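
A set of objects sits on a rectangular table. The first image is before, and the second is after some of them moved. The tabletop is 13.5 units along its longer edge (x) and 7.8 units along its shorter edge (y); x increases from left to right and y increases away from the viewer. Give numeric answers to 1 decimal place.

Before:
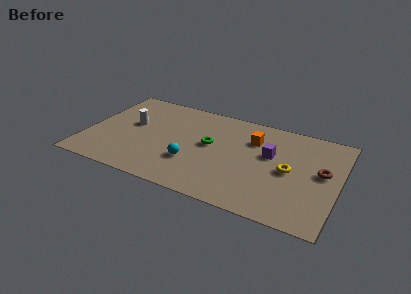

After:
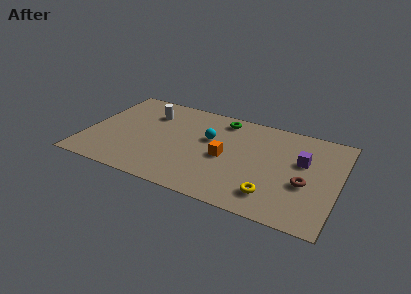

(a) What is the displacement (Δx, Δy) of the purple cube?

(1.7, 0.1)

The purple cube was at about (9.8, 4.7) and moved to about (11.5, 4.8).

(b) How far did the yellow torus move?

2.3

The yellow torus was near (10.9, 3.8) before and (10.2, 1.6) after, so it travelled √(0.7² + 2.2²) ≈ 2.3 units.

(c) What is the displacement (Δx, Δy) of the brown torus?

(-0.8, -1.2)

The brown torus started near (12.6, 4.3) and ended near (11.8, 3.1).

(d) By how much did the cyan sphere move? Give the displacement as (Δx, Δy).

(0.7, 2.3)

The cyan sphere was at about (5.8, 2.5) and moved to about (6.5, 4.8).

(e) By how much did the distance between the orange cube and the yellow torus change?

+0.6

The distance was about 2.8 in the first image and 3.4 in the second, so they moved 0.6 units further apart.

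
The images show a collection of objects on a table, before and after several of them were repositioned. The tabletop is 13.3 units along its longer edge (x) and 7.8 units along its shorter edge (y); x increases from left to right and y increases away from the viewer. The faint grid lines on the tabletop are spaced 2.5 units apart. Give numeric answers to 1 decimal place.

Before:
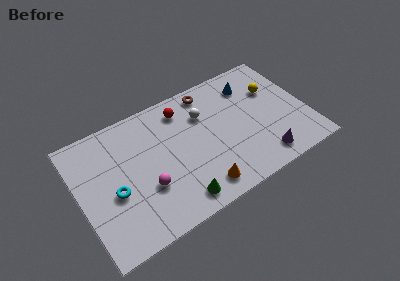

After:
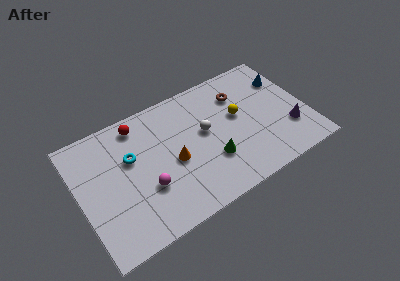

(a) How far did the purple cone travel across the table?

2.1

The purple cone was near (10.3, 1.2) before and (12.1, 2.3) after, so it travelled √(1.8² + 1.1²) ≈ 2.1 units.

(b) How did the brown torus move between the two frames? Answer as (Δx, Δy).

(1.7, -1.0)

The brown torus was at about (8.0, 6.8) and moved to about (9.7, 5.8).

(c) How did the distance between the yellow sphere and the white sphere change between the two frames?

-2.1

They were about 4.1 units apart before and 2.0 after — 2.1 units closer together.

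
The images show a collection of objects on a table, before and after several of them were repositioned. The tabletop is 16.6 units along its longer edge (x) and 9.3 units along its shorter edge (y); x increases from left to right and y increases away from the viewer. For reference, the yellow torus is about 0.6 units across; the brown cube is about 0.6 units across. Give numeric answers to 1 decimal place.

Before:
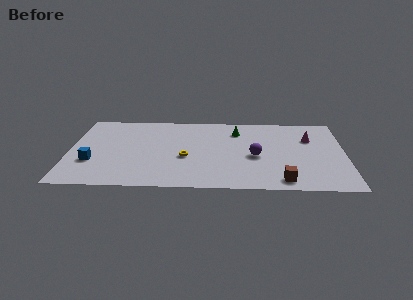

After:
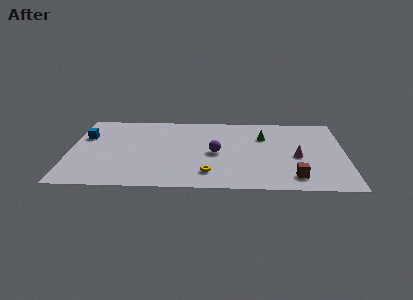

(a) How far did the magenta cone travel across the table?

2.4

The magenta cone was near (14.5, 6.4) before and (13.7, 4.1) after, so it travelled √(0.8² + 2.3²) ≈ 2.4 units.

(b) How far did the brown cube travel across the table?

0.8

From (12.8, 1.2) to (13.5, 1.6), the brown cube covered √(0.7² + 0.4²) ≈ 0.8 units.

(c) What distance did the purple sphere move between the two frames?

2.4

The purple sphere was near (11.2, 4.1) before and (8.8, 4.4) after, so it travelled √(2.4² + 0.3²) ≈ 2.4 units.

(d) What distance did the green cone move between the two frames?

1.7

The green cone moved from about (10.1, 7.2) to (11.7, 6.5), a distance of √(1.6² + 0.7²) ≈ 1.7.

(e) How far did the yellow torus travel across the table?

2.4

From (7.0, 3.8) to (8.4, 1.9), the yellow torus covered √(1.4² + 1.9²) ≈ 2.4 units.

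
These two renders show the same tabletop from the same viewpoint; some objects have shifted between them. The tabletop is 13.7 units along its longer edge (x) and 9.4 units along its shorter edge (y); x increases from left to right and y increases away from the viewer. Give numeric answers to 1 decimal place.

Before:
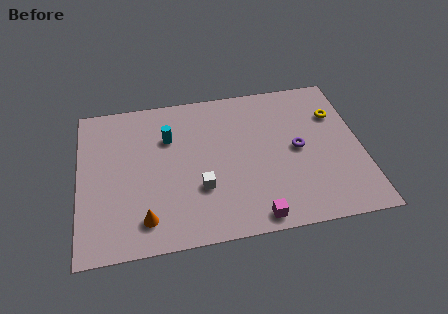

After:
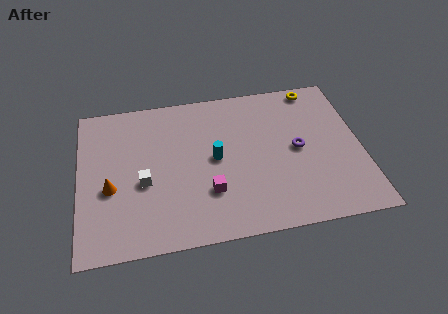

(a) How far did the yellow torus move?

2.1

The yellow torus moved from about (12.6, 6.6) to (11.7, 8.5), a distance of √(0.9² + 1.9²) ≈ 2.1.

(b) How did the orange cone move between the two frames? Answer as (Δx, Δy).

(-1.6, 2.1)

The orange cone started near (3.1, 1.7) and ended near (1.5, 3.8).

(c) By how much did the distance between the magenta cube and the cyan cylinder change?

-4.8

They were about 6.8 units apart before and 2.0 after — 4.8 units closer together.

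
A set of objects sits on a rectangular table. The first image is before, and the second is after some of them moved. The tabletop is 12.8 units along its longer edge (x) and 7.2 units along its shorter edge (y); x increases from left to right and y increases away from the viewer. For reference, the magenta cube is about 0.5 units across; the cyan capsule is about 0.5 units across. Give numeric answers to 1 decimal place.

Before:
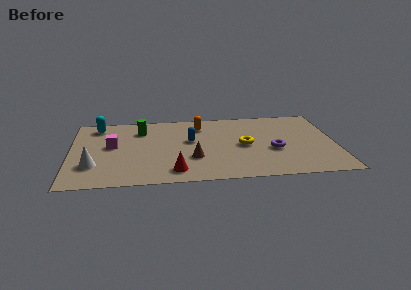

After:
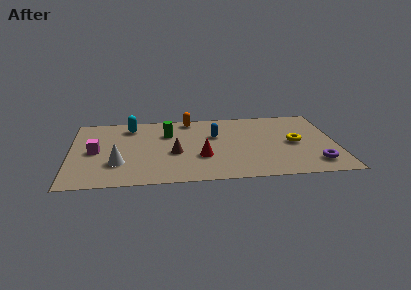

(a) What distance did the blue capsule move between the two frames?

1.3

The blue capsule was near (5.8, 4.2) before and (7.0, 4.6) after, so it travelled √(1.2² + 0.4²) ≈ 1.3 units.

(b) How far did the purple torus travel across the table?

2.4

From (9.8, 2.9) to (11.7, 1.4), the purple torus covered √(1.9² + 1.5²) ≈ 2.4 units.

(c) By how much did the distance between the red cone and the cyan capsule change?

-1.3

They were about 6.1 units apart before and 4.8 after — 1.3 units closer together.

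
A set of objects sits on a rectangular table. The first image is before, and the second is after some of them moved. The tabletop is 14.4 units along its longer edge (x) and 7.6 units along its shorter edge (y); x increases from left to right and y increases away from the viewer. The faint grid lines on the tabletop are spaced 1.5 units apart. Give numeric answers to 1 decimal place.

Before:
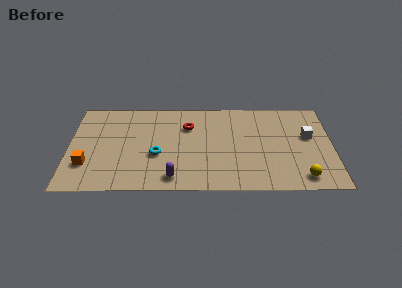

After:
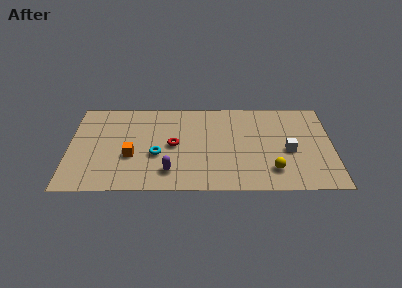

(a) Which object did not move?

the cyan torus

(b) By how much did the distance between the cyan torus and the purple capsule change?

-0.5

Before: roughly 2.1 units apart; after: 1.6. That's 0.5 units closer together.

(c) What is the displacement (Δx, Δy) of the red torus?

(-0.8, -1.6)

The red torus started near (6.5, 5.4) and ended near (5.7, 3.8).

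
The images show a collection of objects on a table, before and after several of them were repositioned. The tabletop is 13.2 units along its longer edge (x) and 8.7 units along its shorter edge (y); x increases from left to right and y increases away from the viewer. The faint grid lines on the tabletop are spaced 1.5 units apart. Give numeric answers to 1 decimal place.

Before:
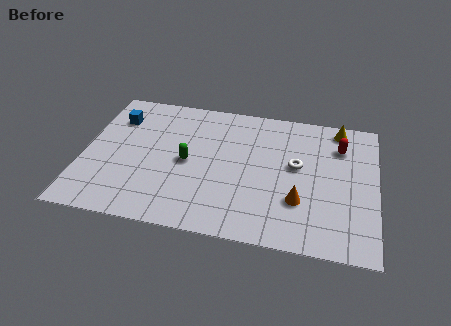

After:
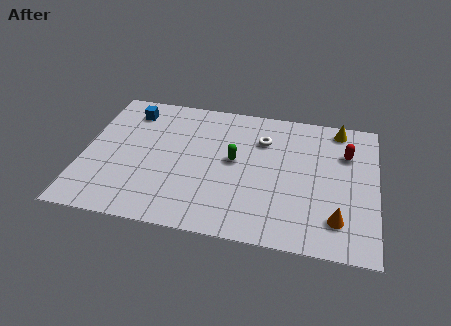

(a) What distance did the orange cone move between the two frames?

1.9

The orange cone was near (9.8, 2.7) before and (11.5, 1.9) after, so it travelled √(1.7² + 0.8²) ≈ 1.9 units.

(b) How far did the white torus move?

2.1

From (9.6, 4.9) to (8.0, 6.3), the white torus covered √(1.6² + 1.4²) ≈ 2.1 units.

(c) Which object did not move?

the yellow cone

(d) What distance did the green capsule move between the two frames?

2.2

The green capsule was near (4.7, 4.2) before and (6.8, 4.7) after, so it travelled √(2.1² + 0.5²) ≈ 2.2 units.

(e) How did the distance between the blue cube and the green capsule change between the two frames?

+1.4

The distance was about 4.1 in the first image and 5.5 in the second, so they moved 1.4 units further apart.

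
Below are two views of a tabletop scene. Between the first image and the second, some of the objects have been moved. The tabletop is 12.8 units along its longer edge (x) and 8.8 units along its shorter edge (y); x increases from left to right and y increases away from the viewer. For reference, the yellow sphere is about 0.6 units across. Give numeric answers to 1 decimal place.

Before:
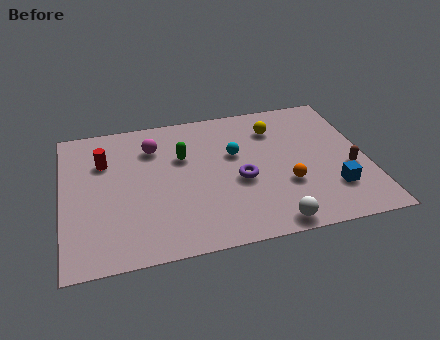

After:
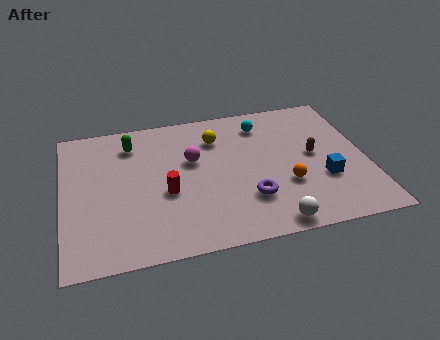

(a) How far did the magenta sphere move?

2.0

The magenta sphere moved from about (3.9, 6.6) to (5.5, 5.4), a distance of √(1.6² + 1.2²) ≈ 2.0.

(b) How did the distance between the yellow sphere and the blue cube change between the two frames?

+0.7

They were about 4.9 units apart before and 5.6 after — 0.7 units further apart.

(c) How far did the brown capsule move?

1.8

From (12.0, 3.4) to (10.6, 4.6), the brown capsule covered √(1.4² + 1.2²) ≈ 1.8 units.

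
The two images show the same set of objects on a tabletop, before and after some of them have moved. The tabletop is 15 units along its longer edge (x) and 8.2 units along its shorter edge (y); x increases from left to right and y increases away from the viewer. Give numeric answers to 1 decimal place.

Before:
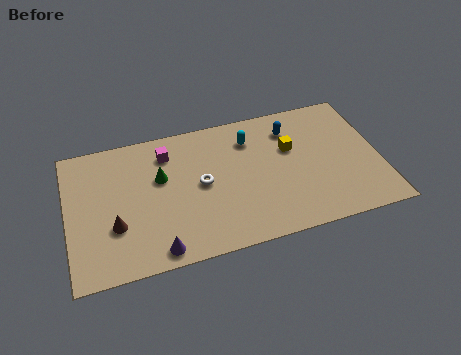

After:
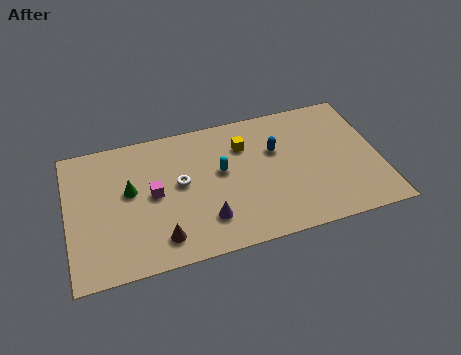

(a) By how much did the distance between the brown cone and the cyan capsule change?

-3.1

They were about 7.6 units apart before and 4.5 after — 3.1 units closer together.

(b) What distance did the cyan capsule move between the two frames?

2.2

The cyan capsule moved from about (8.9, 6.3) to (7.4, 4.7), a distance of √(1.5² + 1.6²) ≈ 2.2.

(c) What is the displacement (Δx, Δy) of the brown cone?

(2.1, -1.3)

The brown cone started near (2.2, 2.8) and ended near (4.3, 1.5).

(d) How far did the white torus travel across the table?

1.0

The white torus moved from about (6.4, 4.2) to (5.4, 4.5), a distance of √(1.0² + 0.3²) ≈ 1.0.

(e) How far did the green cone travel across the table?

1.6

The green cone moved from about (4.5, 5.1) to (3.0, 4.7), a distance of √(1.5² + 0.4²) ≈ 1.6.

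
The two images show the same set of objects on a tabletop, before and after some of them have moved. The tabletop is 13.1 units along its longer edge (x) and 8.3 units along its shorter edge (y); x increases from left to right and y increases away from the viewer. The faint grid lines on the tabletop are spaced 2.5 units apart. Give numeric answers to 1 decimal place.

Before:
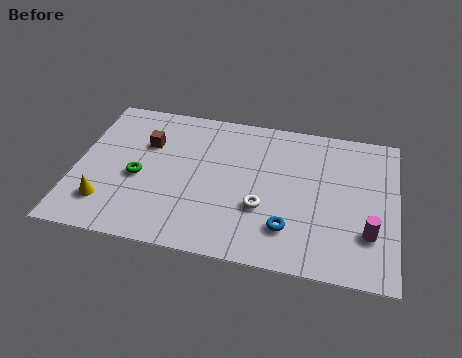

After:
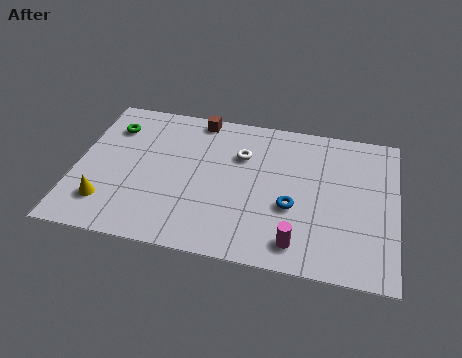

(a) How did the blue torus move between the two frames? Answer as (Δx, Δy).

(0.1, 1.2)

The blue torus was at about (8.8, 2.0) and moved to about (8.9, 3.2).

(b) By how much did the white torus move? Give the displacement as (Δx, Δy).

(-1.0, 2.8)

The white torus was at about (7.7, 2.9) and moved to about (6.7, 5.7).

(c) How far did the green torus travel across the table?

3.0

The green torus was near (2.6, 3.6) before and (1.3, 6.3) after, so it travelled √(1.3² + 2.7²) ≈ 3.0 units.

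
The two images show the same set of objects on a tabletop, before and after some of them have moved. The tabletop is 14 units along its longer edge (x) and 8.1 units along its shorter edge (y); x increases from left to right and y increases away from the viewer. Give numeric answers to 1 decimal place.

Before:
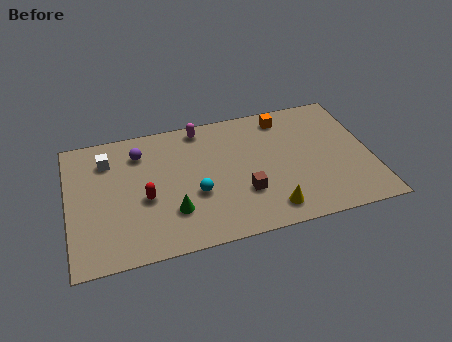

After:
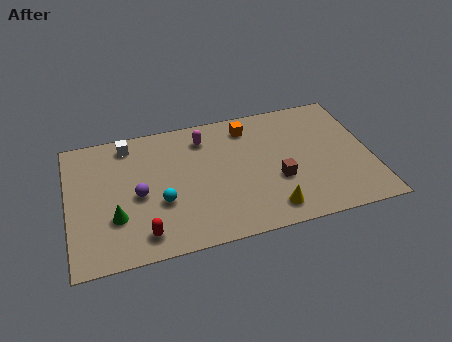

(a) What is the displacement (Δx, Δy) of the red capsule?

(-0.2, -2.1)

From the two frames, the red capsule sits at roughly (3.5, 3.4) before and (3.3, 1.3) after.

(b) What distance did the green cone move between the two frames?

2.6

From (4.7, 2.3) to (2.1, 2.6), the green cone covered √(2.6² + 0.3²) ≈ 2.6 units.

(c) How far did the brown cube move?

1.6

The brown cube moved from about (8.0, 2.6) to (9.6, 3.0), a distance of √(1.6² + 0.4²) ≈ 1.6.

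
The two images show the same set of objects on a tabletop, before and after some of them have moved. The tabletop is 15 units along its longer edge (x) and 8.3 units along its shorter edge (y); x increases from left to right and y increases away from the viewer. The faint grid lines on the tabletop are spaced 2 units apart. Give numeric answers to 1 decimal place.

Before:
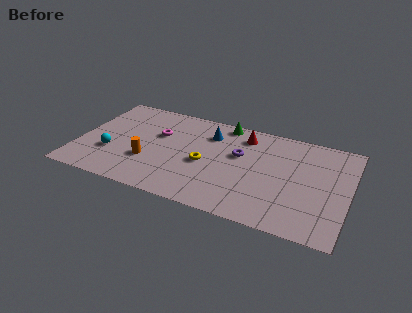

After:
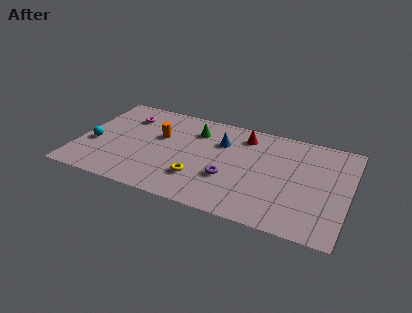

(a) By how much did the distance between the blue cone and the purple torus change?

+0.8

They were about 2.2 units apart before and 3.0 after — 0.8 units further apart.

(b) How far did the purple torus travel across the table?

2.2

The purple torus moved from about (8.9, 5.1) to (8.5, 2.9), a distance of √(0.4² + 2.2²) ≈ 2.2.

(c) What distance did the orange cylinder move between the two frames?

2.3

The orange cylinder was near (4.0, 2.8) before and (4.4, 5.1) after, so it travelled √(0.4² + 2.3²) ≈ 2.3 units.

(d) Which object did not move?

the red cone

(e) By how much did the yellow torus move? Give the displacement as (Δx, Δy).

(-0.2, -1.4)

From the two frames, the yellow torus sits at roughly (7.1, 3.7) before and (6.9, 2.3) after.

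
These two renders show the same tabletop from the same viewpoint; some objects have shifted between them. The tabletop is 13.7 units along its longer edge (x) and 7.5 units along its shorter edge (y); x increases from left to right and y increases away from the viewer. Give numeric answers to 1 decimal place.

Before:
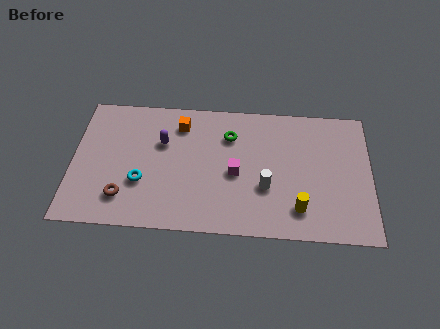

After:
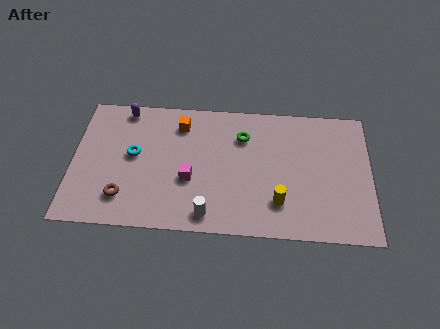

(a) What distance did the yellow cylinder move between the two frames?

0.9

The yellow cylinder moved from about (10.4, 1.6) to (9.5, 1.9), a distance of √(0.9² + 0.3²) ≈ 0.9.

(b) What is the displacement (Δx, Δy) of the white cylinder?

(-2.6, -1.7)

From the two frames, the white cylinder sits at roughly (8.9, 2.7) before and (6.3, 1.0) after.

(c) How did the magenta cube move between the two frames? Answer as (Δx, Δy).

(-2.1, -0.5)

The magenta cube was at about (7.5, 3.4) and moved to about (5.4, 2.9).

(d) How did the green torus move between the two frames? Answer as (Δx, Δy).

(0.6, 0.0)

The green torus started near (7.2, 5.5) and ended near (7.8, 5.5).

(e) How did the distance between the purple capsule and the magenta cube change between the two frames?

+1.2

They were about 3.7 units apart before and 4.9 after — 1.2 units further apart.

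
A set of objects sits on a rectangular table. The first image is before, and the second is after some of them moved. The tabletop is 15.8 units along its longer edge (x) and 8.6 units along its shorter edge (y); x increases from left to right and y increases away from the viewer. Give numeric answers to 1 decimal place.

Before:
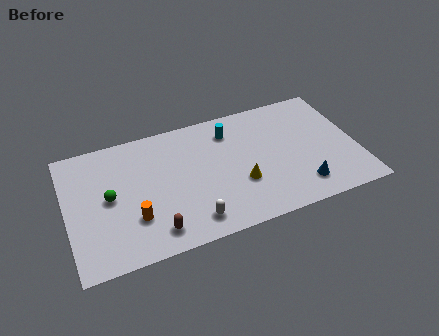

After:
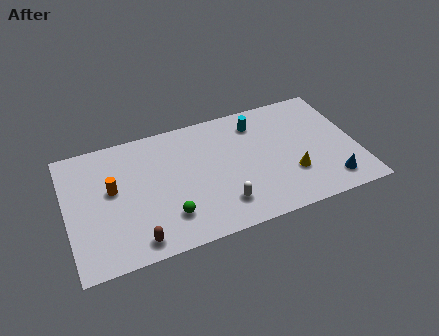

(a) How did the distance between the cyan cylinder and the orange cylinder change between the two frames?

+1.3

The distance was about 7.0 in the first image and 8.3 in the second, so they moved 1.3 units further apart.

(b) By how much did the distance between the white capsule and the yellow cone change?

+0.8

The distance was about 3.2 in the first image and 4.0 in the second, so they moved 0.8 units further apart.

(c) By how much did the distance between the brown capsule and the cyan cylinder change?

+2.1

The distance was about 7.1 in the first image and 9.2 in the second, so they moved 2.1 units further apart.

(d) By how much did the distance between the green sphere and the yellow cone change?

-0.3

Before: roughly 7.1 units apart; after: 6.8. That's 0.3 units closer together.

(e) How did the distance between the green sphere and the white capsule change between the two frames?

-2.3

The distance was about 5.2 in the first image and 2.9 in the second, so they moved 2.3 units closer together.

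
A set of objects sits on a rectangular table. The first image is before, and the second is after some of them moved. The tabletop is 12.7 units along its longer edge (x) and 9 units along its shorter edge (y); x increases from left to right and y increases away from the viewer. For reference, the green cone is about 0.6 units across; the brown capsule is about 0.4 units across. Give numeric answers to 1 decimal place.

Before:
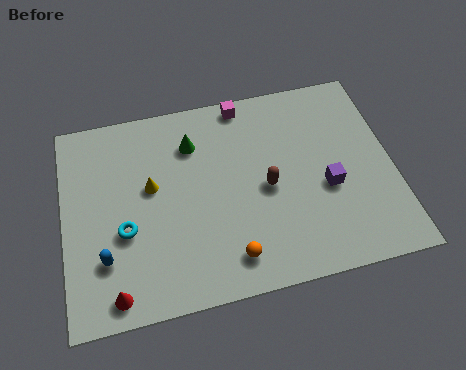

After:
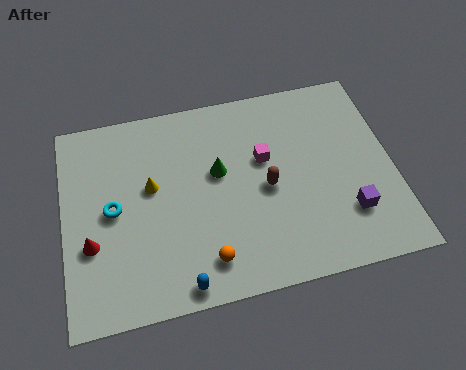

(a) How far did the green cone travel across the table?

1.7

From (5.1, 6.8) to (6.0, 5.3), the green cone covered √(0.9² + 1.5²) ≈ 1.7 units.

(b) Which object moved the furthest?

the blue capsule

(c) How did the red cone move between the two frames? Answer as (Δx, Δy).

(-0.8, 2.2)

The red cone started near (1.8, 1.0) and ended near (1.0, 3.2).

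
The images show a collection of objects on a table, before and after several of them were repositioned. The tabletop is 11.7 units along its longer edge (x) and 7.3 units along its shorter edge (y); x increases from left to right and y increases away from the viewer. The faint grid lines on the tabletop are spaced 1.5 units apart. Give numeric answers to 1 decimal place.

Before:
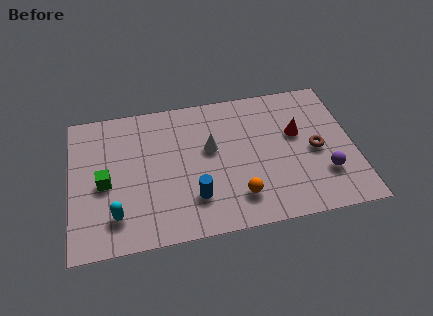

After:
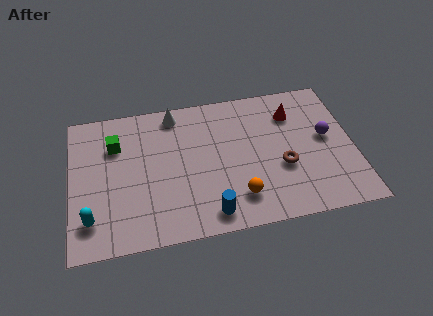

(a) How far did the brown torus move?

1.5

The brown torus moved from about (10.1, 3.4) to (8.7, 2.8), a distance of √(1.4² + 0.6²) ≈ 1.5.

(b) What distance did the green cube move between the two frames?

2.0

The green cube moved from about (1.4, 3.3) to (1.9, 5.2), a distance of √(0.5² + 1.9²) ≈ 2.0.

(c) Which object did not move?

the orange sphere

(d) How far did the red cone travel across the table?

1.1

The red cone moved from about (9.4, 4.4) to (9.3, 5.5), a distance of √(0.1² + 1.1²) ≈ 1.1.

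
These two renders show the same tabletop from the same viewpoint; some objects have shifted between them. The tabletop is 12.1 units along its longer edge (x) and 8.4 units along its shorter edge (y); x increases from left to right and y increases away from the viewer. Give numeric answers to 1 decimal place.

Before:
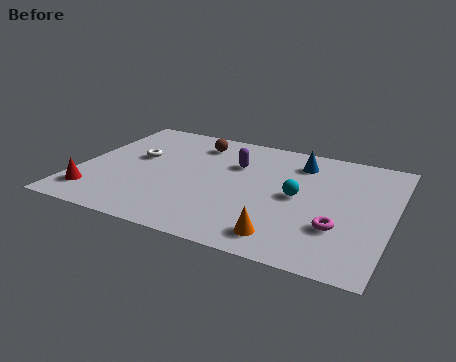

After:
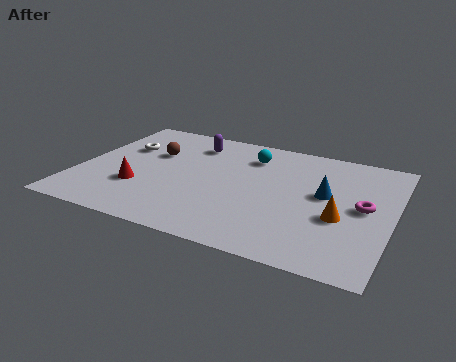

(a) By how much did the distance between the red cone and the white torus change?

-0.5

The distance was about 3.5 in the first image and 3.0 in the second, so they moved 0.5 units closer together.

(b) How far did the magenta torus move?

1.9

From (10.2, 2.6) to (11.0, 4.3), the magenta torus covered √(0.8² + 1.7²) ≈ 1.9 units.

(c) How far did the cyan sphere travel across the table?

3.1

The cyan sphere moved from about (8.5, 4.2) to (6.4, 6.5), a distance of √(2.1² + 2.3²) ≈ 3.1.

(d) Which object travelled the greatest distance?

the cyan sphere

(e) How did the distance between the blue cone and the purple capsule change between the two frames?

+3.2

They were about 2.6 units apart before and 5.8 after — 3.2 units further apart.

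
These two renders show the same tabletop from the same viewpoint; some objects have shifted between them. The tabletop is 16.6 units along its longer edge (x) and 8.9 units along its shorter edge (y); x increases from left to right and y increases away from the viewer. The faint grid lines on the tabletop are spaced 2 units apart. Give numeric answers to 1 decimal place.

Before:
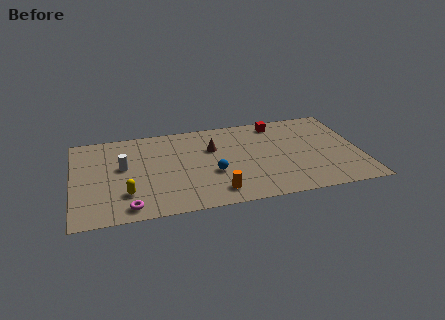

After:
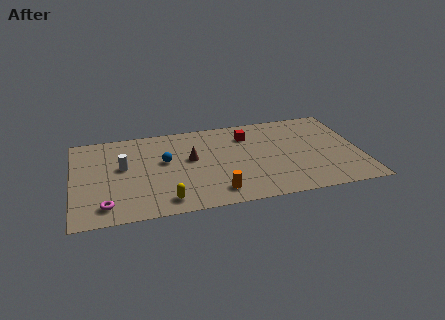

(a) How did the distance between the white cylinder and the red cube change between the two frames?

-2.0

Before: roughly 9.5 units apart; after: 7.5. That's 2.0 units closer together.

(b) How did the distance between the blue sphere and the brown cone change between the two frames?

-1.0

The distance was about 2.5 in the first image and 1.5 in the second, so they moved 1.0 units closer together.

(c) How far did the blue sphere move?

3.2

The blue sphere was near (8.0, 3.4) before and (5.3, 5.2) after, so it travelled √(2.7² + 1.8²) ≈ 3.2 units.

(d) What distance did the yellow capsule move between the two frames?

2.5

From (3.0, 2.4) to (5.2, 1.3), the yellow capsule covered √(2.2² + 1.1²) ≈ 2.5 units.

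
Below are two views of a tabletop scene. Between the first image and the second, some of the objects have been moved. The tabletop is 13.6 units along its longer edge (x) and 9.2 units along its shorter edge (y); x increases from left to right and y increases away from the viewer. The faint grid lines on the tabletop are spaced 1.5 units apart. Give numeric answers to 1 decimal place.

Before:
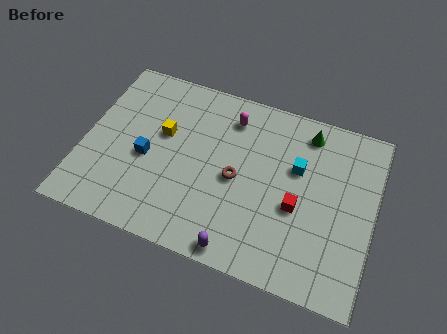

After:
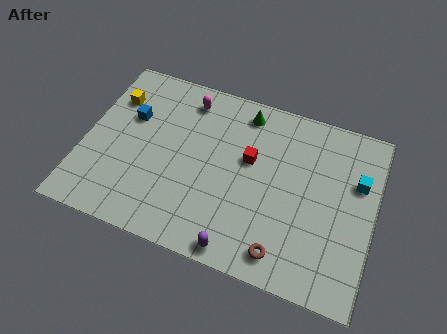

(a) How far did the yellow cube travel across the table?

2.8

The yellow cube moved from about (3.6, 5.5) to (1.1, 6.7), a distance of √(2.5² + 1.2²) ≈ 2.8.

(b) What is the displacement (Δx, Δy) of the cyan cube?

(2.8, 0.2)

From the two frames, the cyan cube sits at roughly (9.9, 5.8) before and (12.7, 6.0) after.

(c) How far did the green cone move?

3.0

The green cone moved from about (10.2, 7.8) to (7.2, 7.9), a distance of √(3.0² + 0.1²) ≈ 3.0.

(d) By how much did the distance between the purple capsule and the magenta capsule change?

+0.9

The distance was about 6.7 in the first image and 7.6 in the second, so they moved 0.9 units further apart.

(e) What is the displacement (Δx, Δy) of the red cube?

(-2.4, 1.7)

From the two frames, the red cube sits at roughly (10.1, 3.8) before and (7.7, 5.5) after.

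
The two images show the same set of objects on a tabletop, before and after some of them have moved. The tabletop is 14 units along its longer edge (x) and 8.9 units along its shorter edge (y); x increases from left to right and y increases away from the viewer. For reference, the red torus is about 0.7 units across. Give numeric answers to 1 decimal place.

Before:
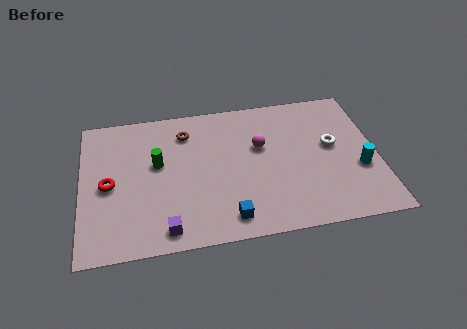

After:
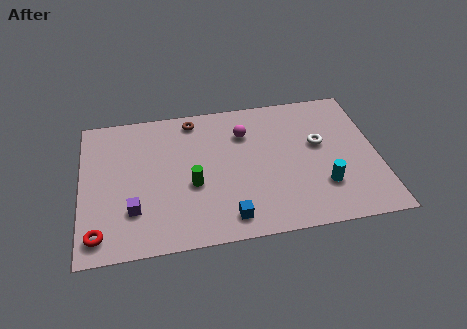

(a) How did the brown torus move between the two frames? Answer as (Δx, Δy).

(0.4, 0.8)

From the two frames, the brown torus sits at roughly (5.0, 7.0) before and (5.4, 7.8) after.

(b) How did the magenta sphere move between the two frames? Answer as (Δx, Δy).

(-0.7, 1.0)

The magenta sphere was at about (8.5, 5.5) and moved to about (7.8, 6.5).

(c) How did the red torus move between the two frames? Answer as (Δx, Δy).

(-0.5, -2.9)

The red torus started near (1.3, 4.2) and ended near (0.8, 1.3).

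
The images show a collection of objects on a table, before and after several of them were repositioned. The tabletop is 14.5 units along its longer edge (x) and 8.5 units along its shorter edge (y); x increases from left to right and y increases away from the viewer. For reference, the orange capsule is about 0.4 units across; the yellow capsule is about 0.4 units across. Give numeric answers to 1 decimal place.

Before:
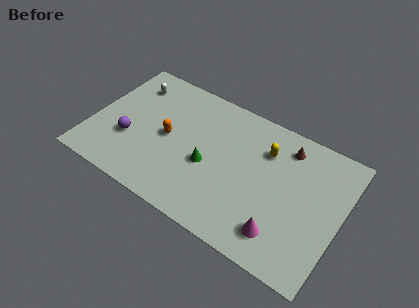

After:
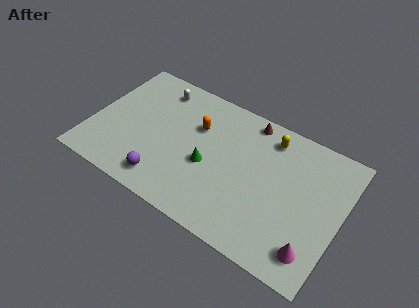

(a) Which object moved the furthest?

the purple sphere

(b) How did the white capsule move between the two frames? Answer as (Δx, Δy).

(1.5, 0.4)

The white capsule started near (1.8, 6.7) and ended near (3.3, 7.1).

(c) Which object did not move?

the green cone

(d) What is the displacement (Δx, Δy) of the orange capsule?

(1.5, 1.5)

The orange capsule was at about (4.4, 4.2) and moved to about (5.9, 5.7).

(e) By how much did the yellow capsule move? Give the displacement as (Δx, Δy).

(0.1, 0.9)

From the two frames, the yellow capsule sits at roughly (9.9, 6.2) before and (10.0, 7.1) after.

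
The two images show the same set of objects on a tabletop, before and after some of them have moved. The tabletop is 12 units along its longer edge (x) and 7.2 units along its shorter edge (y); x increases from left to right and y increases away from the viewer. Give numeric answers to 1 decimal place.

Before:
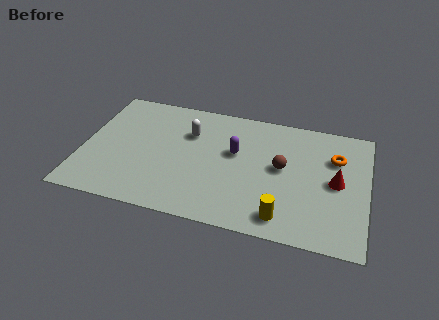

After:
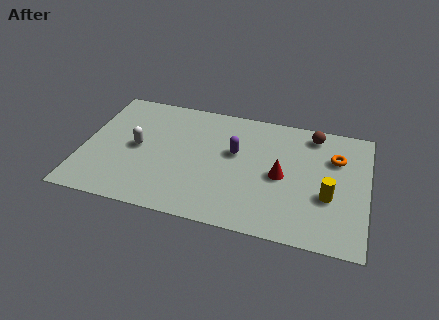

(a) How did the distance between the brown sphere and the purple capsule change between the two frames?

+1.7

Before: roughly 2.0 units apart; after: 3.7. That's 1.7 units further apart.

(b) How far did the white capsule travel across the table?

2.5

From (4.4, 5.0) to (2.3, 3.6), the white capsule covered √(2.1² + 1.4²) ≈ 2.5 units.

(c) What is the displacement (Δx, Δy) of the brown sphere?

(1.2, 2.3)

The brown sphere started near (8.4, 3.9) and ended near (9.6, 6.2).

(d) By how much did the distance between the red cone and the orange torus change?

+1.3

Before: roughly 1.4 units apart; after: 2.7. That's 1.3 units further apart.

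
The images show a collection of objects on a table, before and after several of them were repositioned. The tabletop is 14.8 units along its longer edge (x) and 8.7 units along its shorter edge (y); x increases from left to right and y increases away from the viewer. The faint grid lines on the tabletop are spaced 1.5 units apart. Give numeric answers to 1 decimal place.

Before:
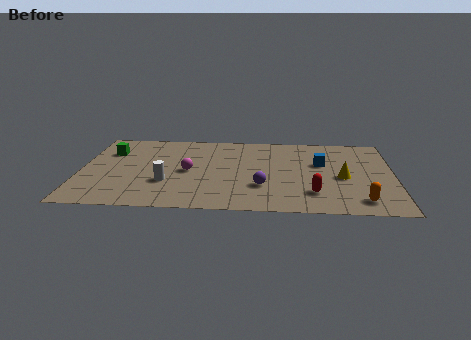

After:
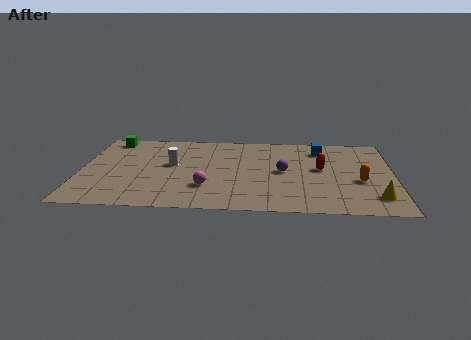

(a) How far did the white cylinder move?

2.0

From (4.1, 2.9) to (4.3, 4.9), the white cylinder covered √(0.2² + 2.0²) ≈ 2.0 units.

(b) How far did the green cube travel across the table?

1.4

From (1.3, 6.2) to (1.3, 7.6), the green cube covered √(0.0² + 1.4²) ≈ 1.4 units.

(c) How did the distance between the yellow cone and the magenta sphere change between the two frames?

+0.6

Before: roughly 7.3 units apart; after: 7.9. That's 0.6 units further apart.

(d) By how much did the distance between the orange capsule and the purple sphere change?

-1.1

Before: roughly 4.8 units apart; after: 3.7. That's 1.1 units closer together.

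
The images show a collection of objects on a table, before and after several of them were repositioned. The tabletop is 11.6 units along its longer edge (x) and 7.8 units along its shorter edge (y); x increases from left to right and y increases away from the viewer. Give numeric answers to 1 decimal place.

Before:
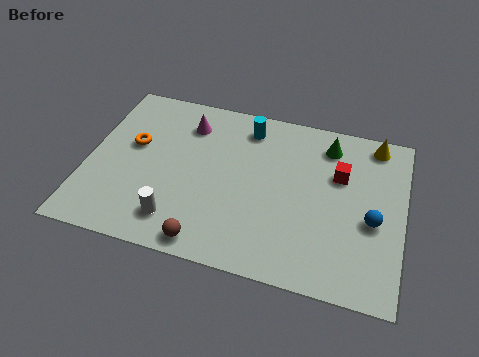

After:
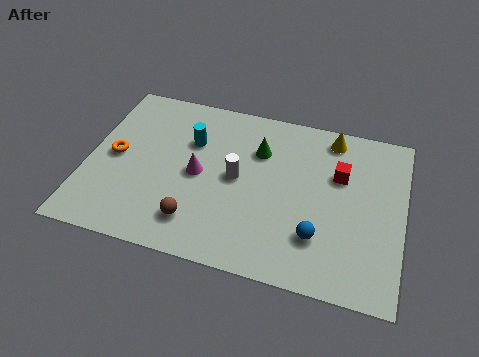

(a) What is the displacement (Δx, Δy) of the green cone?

(-2.5, -0.9)

From the two frames, the green cone sits at roughly (8.7, 6.4) before and (6.2, 5.5) after.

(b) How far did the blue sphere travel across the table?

2.2

The blue sphere moved from about (10.5, 3.3) to (8.6, 2.1), a distance of √(1.9² + 1.2²) ≈ 2.2.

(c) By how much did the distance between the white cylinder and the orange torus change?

+0.9

Before: roughly 3.6 units apart; after: 4.5. That's 0.9 units further apart.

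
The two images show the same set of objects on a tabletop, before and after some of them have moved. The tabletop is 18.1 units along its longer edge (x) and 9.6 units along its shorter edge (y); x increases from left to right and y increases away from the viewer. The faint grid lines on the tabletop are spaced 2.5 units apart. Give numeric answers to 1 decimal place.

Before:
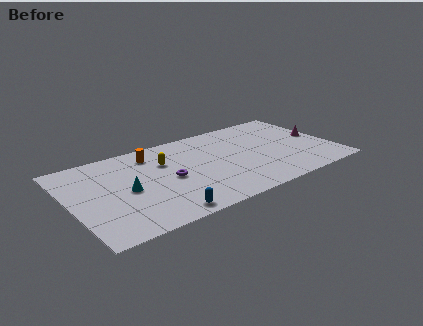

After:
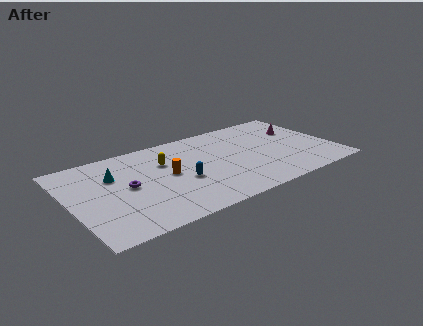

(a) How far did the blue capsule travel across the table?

3.4

The blue capsule moved from about (5.6, 1.0) to (7.4, 3.9), a distance of √(1.8² + 2.9²) ≈ 3.4.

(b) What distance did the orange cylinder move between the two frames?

2.9

The orange cylinder was near (5.9, 7.8) before and (6.6, 5.0) after, so it travelled √(0.7² + 2.8²) ≈ 2.9 units.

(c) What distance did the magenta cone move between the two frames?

1.8

The magenta cone was near (17.3, 5.0) before and (16.2, 6.4) after, so it travelled √(1.1² + 1.4²) ≈ 1.8 units.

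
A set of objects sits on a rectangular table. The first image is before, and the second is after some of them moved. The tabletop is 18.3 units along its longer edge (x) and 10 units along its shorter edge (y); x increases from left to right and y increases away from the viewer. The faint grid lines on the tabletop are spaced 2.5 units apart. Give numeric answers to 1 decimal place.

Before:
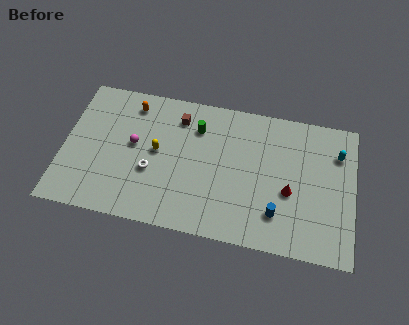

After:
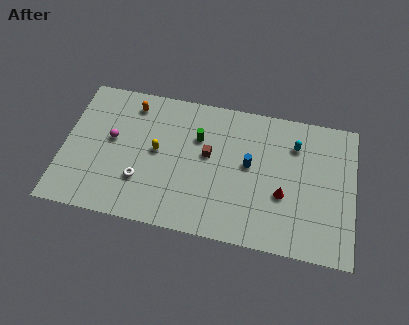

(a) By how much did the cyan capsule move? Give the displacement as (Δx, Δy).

(-2.7, 0.1)

From the two frames, the cyan capsule sits at roughly (17.2, 7.4) before and (14.5, 7.5) after.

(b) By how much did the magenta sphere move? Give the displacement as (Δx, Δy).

(-1.4, 0.1)

From the two frames, the magenta sphere sits at roughly (4.4, 5.5) before and (3.0, 5.6) after.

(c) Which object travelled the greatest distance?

the blue cylinder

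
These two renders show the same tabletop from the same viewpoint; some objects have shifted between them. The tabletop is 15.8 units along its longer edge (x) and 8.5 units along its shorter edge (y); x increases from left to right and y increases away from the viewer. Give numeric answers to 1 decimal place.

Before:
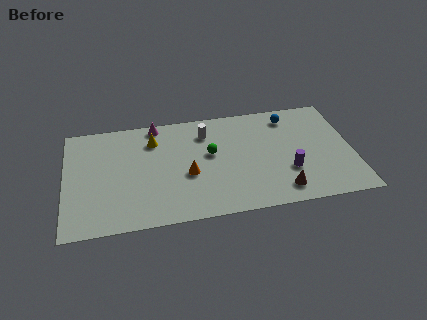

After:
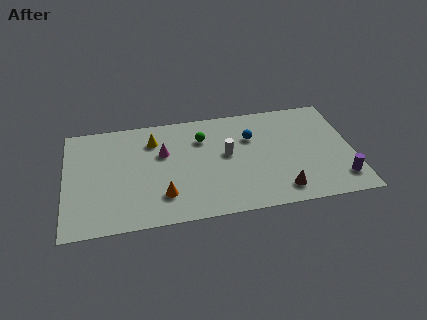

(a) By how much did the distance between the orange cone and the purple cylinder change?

+4.2

The distance was about 5.5 in the first image and 9.7 in the second, so they moved 4.2 units further apart.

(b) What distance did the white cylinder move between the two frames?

2.2

From (7.8, 6.6) to (8.9, 4.7), the white cylinder covered √(1.1² + 1.9²) ≈ 2.2 units.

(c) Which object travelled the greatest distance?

the purple cylinder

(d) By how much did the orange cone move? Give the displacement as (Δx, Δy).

(-1.4, -1.4)

From the two frames, the orange cone sits at roughly (6.7, 3.5) before and (5.3, 2.1) after.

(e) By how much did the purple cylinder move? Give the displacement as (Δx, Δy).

(2.8, -1.1)

The purple cylinder was at about (12.2, 2.8) and moved to about (15.0, 1.7).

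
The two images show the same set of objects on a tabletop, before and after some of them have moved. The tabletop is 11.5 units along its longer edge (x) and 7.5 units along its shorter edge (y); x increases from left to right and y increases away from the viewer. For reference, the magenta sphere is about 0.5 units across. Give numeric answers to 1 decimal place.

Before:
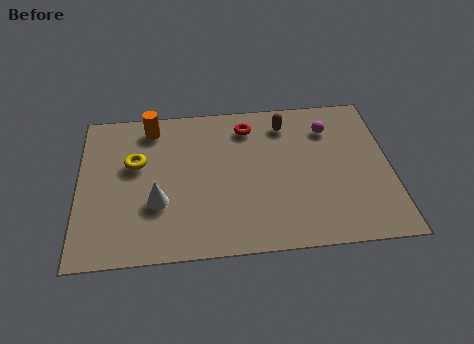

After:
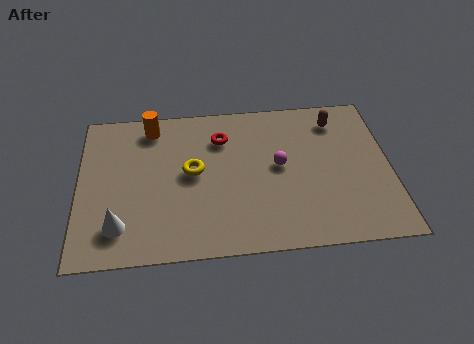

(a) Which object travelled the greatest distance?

the magenta sphere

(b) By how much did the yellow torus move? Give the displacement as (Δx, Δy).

(2.1, -0.6)

From the two frames, the yellow torus sits at roughly (2.1, 4.6) before and (4.2, 4.0) after.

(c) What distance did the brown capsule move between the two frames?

1.9

The brown capsule was near (7.7, 6.1) before and (9.6, 6.1) after, so it travelled √(1.9² + 0.0²) ≈ 1.9 units.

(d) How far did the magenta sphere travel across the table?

2.5

The magenta sphere was near (9.3, 5.7) before and (7.4, 4.0) after, so it travelled √(1.9² + 1.7²) ≈ 2.5 units.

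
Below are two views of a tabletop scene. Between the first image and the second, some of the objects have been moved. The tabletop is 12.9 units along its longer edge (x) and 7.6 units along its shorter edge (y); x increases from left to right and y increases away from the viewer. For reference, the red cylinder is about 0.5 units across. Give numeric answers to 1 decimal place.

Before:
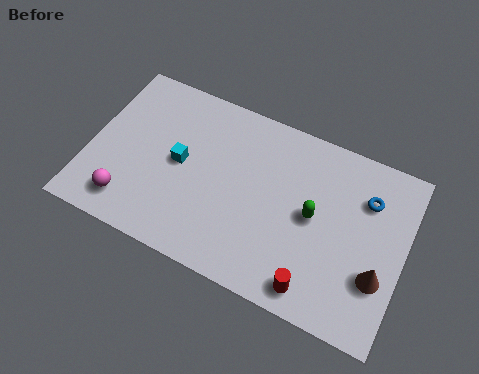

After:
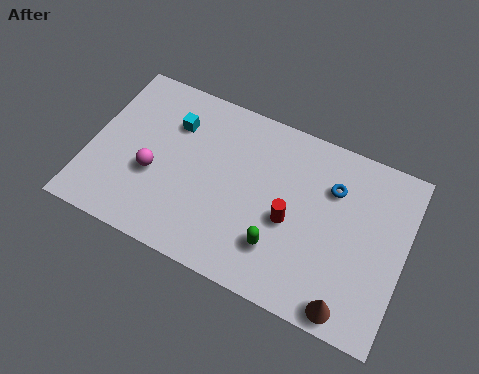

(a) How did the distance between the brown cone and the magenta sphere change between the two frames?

-1.6

The distance was about 10.2 in the first image and 8.6 in the second, so they moved 1.6 units closer together.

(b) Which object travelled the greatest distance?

the red cylinder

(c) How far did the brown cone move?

2.0

The brown cone was near (12.0, 2.5) before and (11.0, 0.8) after, so it travelled √(1.0² + 1.7²) ≈ 2.0 units.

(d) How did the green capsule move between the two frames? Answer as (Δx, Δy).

(-1.2, -1.9)

From the two frames, the green capsule sits at roughly (9.2, 3.9) before and (8.0, 2.0) after.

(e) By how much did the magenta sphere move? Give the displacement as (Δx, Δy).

(0.8, 1.6)

The magenta sphere was at about (1.9, 1.4) and moved to about (2.7, 3.0).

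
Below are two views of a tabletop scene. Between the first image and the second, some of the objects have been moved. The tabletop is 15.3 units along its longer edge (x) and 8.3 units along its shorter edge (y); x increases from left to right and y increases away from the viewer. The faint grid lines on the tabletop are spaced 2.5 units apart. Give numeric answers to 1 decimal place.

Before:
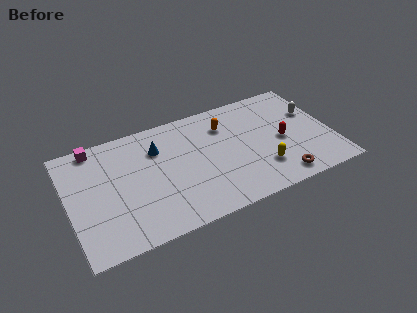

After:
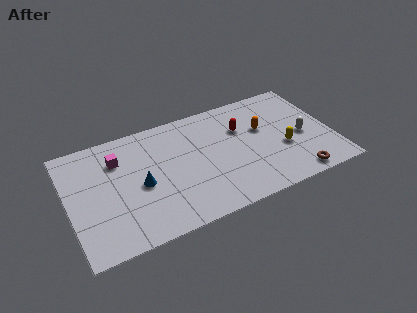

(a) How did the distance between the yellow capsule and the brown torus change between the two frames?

+0.9

Before: roughly 1.4 units apart; after: 2.3. That's 0.9 units further apart.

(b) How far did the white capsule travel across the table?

1.8

The white capsule was near (14.4, 5.3) before and (13.6, 3.7) after, so it travelled √(0.8² + 1.6²) ≈ 1.8 units.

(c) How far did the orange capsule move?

2.4

The orange capsule moved from about (9.3, 6.2) to (11.4, 5.1), a distance of √(2.1² + 1.1²) ≈ 2.4.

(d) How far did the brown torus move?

0.9

The brown torus moved from about (11.9, 1.1) to (12.8, 0.9), a distance of √(0.9² + 0.2²) ≈ 0.9.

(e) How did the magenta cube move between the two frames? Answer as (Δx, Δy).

(1.2, -1.4)

From the two frames, the magenta cube sits at roughly (1.8, 7.5) before and (3.0, 6.1) after.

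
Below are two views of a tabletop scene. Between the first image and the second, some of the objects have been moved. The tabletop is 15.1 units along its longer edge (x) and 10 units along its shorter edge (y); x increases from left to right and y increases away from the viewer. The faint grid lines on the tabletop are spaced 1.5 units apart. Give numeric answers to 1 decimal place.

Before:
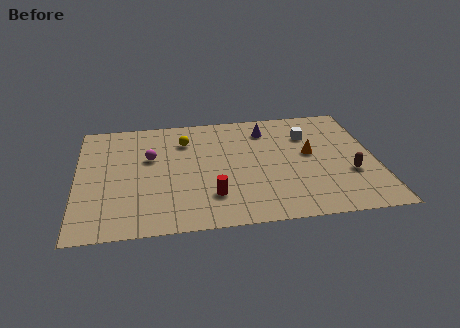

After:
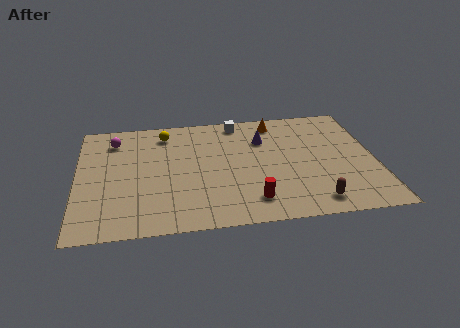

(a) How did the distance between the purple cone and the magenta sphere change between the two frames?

+1.4

The distance was about 6.3 in the first image and 7.7 in the second, so they moved 1.4 units further apart.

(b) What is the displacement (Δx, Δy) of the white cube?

(-3.5, 1.7)

From the two frames, the white cube sits at roughly (11.8, 7.2) before and (8.3, 8.9) after.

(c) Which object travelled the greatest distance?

the white cube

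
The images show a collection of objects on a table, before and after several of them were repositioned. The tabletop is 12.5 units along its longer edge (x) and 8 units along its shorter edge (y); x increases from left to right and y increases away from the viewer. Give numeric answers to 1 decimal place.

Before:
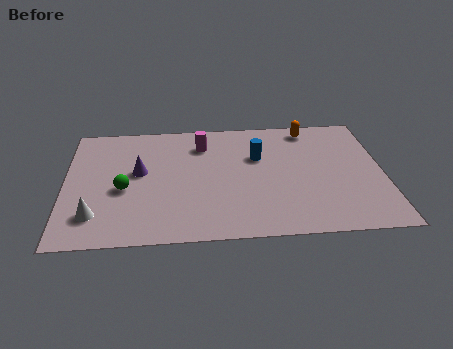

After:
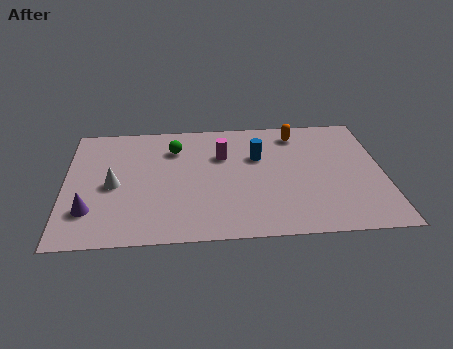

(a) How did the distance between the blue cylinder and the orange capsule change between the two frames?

-0.6

Before: roughly 2.8 units apart; after: 2.2. That's 0.6 units closer together.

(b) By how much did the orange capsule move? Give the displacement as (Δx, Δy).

(-0.5, -0.3)

The orange capsule was at about (9.7, 7.0) and moved to about (9.2, 6.7).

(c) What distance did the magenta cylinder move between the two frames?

1.1

The magenta cylinder moved from about (5.4, 6.2) to (6.2, 5.4), a distance of √(0.8² + 0.8²) ≈ 1.1.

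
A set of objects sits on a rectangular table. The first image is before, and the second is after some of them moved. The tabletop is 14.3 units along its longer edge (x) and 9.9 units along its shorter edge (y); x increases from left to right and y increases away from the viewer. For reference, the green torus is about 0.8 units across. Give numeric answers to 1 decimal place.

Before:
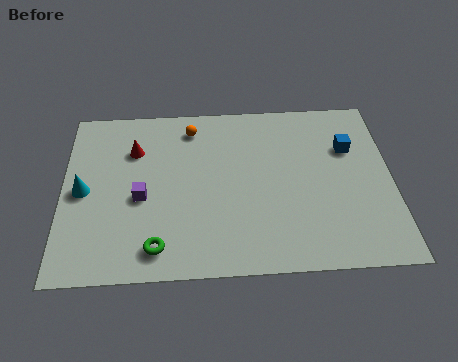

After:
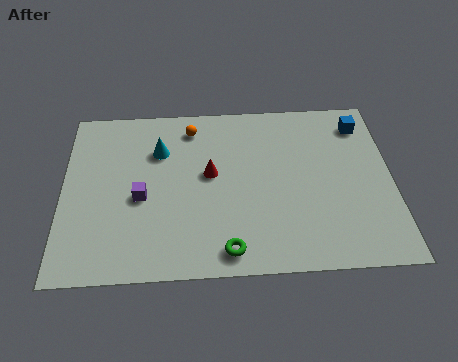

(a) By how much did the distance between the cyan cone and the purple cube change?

+0.3

They were about 2.5 units apart before and 2.8 after — 0.3 units further apart.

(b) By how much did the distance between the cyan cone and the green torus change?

+1.9

Before: roughly 4.6 units apart; after: 6.5. That's 1.9 units further apart.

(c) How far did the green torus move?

3.0

The green torus was near (4.1, 1.5) before and (7.1, 1.2) after, so it travelled √(3.0² + 0.3²) ≈ 3.0 units.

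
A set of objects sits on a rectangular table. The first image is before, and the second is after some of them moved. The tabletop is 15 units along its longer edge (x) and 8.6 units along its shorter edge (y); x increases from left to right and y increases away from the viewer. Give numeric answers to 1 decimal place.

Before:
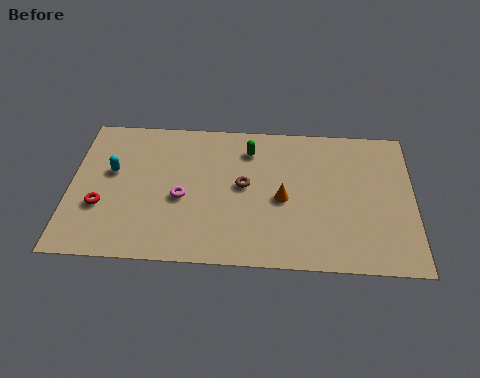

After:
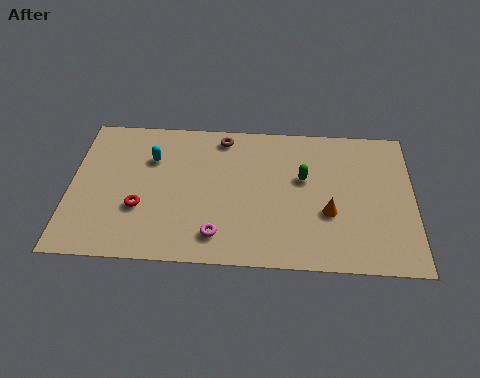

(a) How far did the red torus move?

1.7

The red torus moved from about (1.4, 3.0) to (3.1, 3.0), a distance of √(1.7² + 0.0²) ≈ 1.7.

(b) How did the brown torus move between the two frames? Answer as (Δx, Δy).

(-1.0, 2.9)

The brown torus was at about (7.6, 4.6) and moved to about (6.6, 7.5).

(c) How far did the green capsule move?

2.9

From (7.8, 6.8) to (10.2, 5.2), the green capsule covered √(2.4² + 1.6²) ≈ 2.9 units.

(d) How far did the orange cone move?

2.1

The orange cone moved from about (9.3, 3.9) to (11.3, 3.2), a distance of √(2.0² + 0.7²) ≈ 2.1.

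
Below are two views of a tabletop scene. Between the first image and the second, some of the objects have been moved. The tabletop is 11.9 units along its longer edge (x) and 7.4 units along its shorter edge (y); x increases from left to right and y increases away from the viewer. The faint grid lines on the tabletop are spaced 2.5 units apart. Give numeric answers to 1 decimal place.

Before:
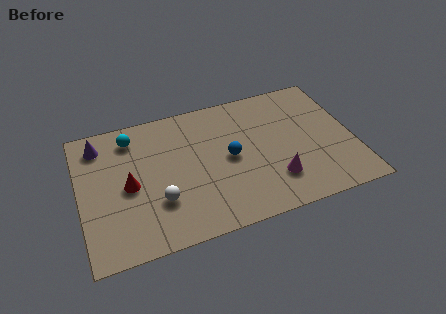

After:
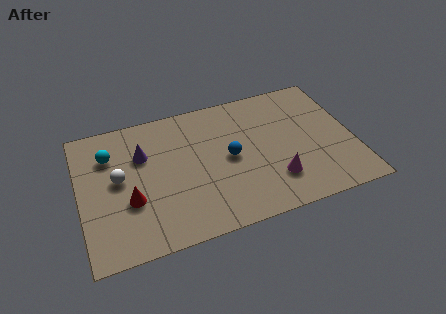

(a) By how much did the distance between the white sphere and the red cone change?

-0.3

Before: roughly 1.7 units apart; after: 1.4. That's 0.3 units closer together.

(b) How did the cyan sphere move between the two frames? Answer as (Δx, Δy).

(-1.0, -0.7)

From the two frames, the cyan sphere sits at roughly (2.4, 6.1) before and (1.4, 5.4) after.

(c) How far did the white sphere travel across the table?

2.3

From (3.3, 2.3) to (1.7, 4.0), the white sphere covered √(1.6² + 1.7²) ≈ 2.3 units.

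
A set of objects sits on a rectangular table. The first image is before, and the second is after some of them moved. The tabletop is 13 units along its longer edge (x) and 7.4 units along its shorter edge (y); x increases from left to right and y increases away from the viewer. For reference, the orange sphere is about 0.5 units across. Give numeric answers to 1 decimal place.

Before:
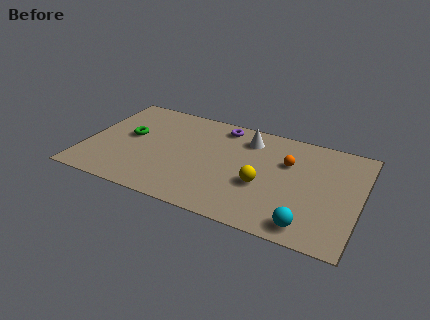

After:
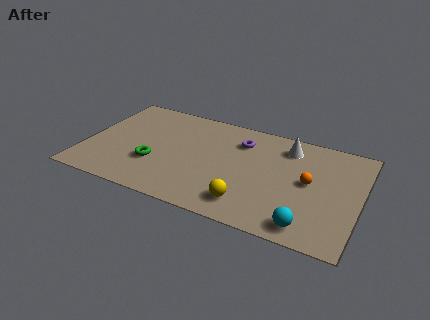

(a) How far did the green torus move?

2.1

The green torus was near (2.0, 4.1) before and (3.4, 2.5) after, so it travelled √(1.4² + 1.6²) ≈ 2.1 units.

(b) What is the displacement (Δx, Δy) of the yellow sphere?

(-0.5, -1.5)

The yellow sphere started near (8.5, 2.9) and ended near (8.0, 1.4).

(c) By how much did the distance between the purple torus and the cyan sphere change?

-1.3

They were about 7.1 units apart before and 5.8 after — 1.3 units closer together.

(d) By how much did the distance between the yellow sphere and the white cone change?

+1.6

The distance was about 3.2 in the first image and 4.8 in the second, so they moved 1.6 units further apart.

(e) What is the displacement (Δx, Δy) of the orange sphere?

(1.1, -1.0)

The orange sphere was at about (9.5, 4.9) and moved to about (10.6, 3.9).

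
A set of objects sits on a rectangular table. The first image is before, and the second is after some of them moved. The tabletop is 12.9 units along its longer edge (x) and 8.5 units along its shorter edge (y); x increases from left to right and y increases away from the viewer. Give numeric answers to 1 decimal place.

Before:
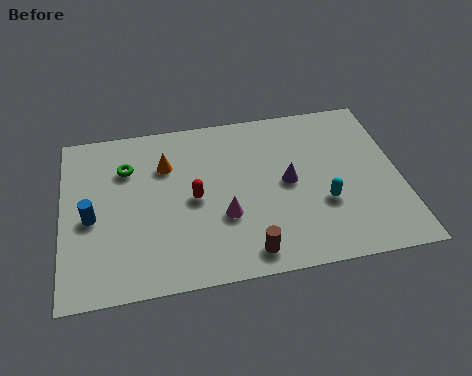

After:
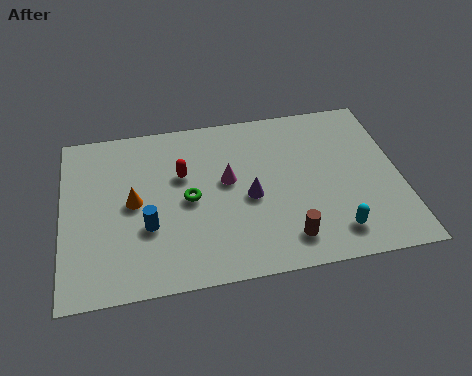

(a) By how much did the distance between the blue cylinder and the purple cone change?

-3.5

They were about 7.5 units apart before and 4.0 after — 3.5 units closer together.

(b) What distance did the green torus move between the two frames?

3.0

The green torus was near (2.5, 6.1) before and (4.8, 4.1) after, so it travelled √(2.3² + 2.0²) ≈ 3.0 units.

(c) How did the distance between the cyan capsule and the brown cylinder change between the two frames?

-1.8

The distance was about 3.6 in the first image and 1.8 in the second, so they moved 1.8 units closer together.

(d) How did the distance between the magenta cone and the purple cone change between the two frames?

-1.5

They were about 2.8 units apart before and 1.3 after — 1.5 units closer together.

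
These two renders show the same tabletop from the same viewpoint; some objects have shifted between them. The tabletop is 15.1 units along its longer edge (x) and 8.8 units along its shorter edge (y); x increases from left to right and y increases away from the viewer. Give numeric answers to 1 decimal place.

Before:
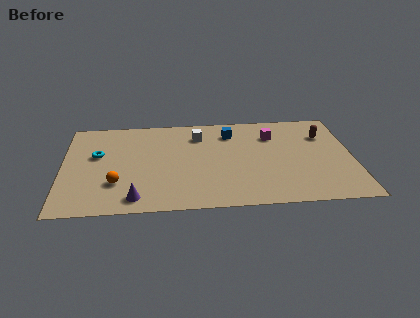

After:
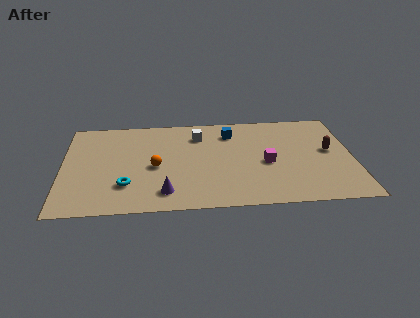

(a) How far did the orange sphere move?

2.4

The orange sphere was near (2.8, 2.6) before and (4.8, 4.0) after, so it travelled √(2.0² + 1.4²) ≈ 2.4 units.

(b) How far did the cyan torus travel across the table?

3.3

From (1.8, 5.3) to (3.3, 2.4), the cyan torus covered √(1.5² + 2.9²) ≈ 3.3 units.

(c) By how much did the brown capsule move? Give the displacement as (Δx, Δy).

(0.2, -1.5)

The brown capsule started near (13.7, 6.3) and ended near (13.9, 4.8).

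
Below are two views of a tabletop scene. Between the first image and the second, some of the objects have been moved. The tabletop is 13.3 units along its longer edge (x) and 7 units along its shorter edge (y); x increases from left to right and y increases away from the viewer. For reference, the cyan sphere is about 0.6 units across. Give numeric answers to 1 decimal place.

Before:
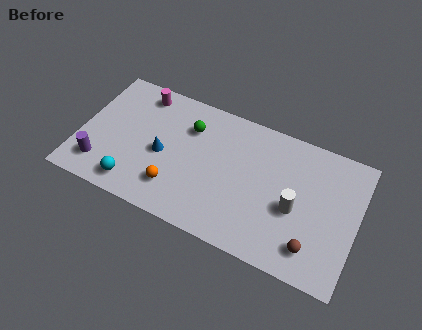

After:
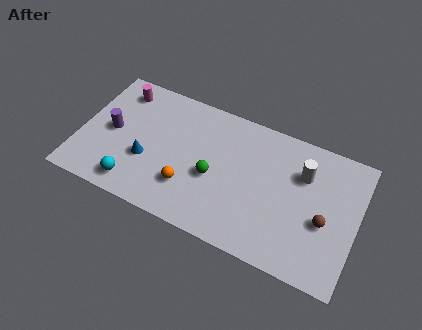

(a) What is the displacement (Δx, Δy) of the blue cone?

(-0.7, -0.6)

The blue cone was at about (4.0, 3.2) and moved to about (3.3, 2.6).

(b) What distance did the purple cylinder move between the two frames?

2.0

The purple cylinder was near (1.2, 1.5) before and (1.5, 3.5) after, so it travelled √(0.3² + 2.0²) ≈ 2.0 units.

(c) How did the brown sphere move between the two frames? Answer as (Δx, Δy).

(0.4, 1.5)

The brown sphere started near (11.4, 1.4) and ended near (11.8, 2.9).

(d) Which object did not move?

the cyan sphere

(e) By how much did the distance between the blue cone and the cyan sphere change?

-0.8

The distance was about 2.4 in the first image and 1.6 in the second, so they moved 0.8 units closer together.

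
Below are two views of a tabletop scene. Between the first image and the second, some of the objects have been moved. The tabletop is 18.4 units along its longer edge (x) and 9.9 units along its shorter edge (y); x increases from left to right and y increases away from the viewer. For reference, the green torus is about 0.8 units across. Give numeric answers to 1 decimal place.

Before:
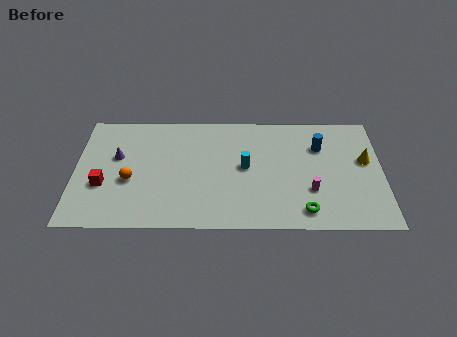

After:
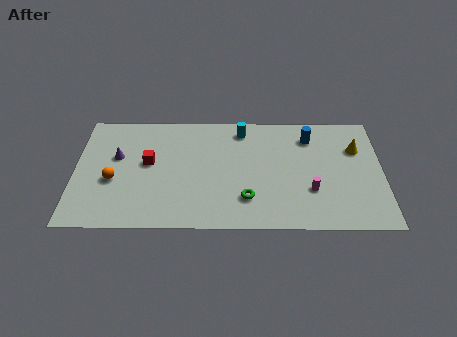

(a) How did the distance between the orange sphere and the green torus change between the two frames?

-2.6

The distance was about 10.7 in the first image and 8.1 in the second, so they moved 2.6 units closer together.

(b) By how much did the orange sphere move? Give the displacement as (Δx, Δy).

(-1.0, 0.0)

The orange sphere started near (3.3, 4.0) and ended near (2.3, 4.0).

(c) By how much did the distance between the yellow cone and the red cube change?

-3.3

The distance was about 15.9 in the first image and 12.6 in the second, so they moved 3.3 units closer together.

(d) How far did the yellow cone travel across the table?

1.1

The yellow cone moved from about (17.4, 5.8) to (16.9, 6.8), a distance of √(0.5² + 1.0²) ≈ 1.1.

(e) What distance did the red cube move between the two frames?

3.3

The red cube moved from about (1.7, 3.6) to (4.4, 5.5), a distance of √(2.7² + 1.9²) ≈ 3.3.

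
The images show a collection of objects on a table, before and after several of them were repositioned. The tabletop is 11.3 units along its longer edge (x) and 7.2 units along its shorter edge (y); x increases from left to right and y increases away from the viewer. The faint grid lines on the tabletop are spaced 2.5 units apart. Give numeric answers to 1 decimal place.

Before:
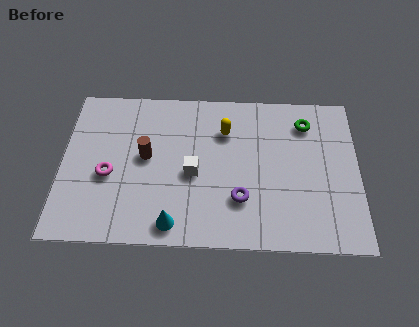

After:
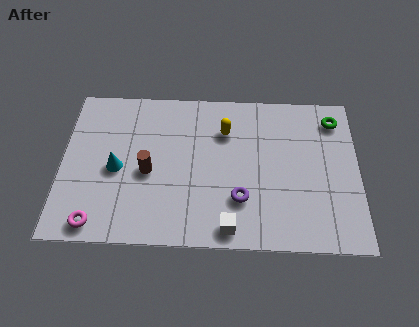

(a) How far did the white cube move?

2.8

The white cube was near (5.0, 3.2) before and (6.4, 0.8) after, so it travelled √(1.4² + 2.4²) ≈ 2.8 units.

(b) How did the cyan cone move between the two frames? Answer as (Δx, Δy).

(-2.2, 2.4)

From the two frames, the cyan cone sits at roughly (4.3, 0.9) before and (2.1, 3.3) after.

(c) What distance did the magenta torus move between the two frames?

2.2

The magenta torus was near (1.8, 3.0) before and (1.4, 0.8) after, so it travelled √(0.4² + 2.2²) ≈ 2.2 units.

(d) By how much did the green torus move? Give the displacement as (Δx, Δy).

(1.1, 0.2)

From the two frames, the green torus sits at roughly (9.3, 5.7) before and (10.4, 5.9) after.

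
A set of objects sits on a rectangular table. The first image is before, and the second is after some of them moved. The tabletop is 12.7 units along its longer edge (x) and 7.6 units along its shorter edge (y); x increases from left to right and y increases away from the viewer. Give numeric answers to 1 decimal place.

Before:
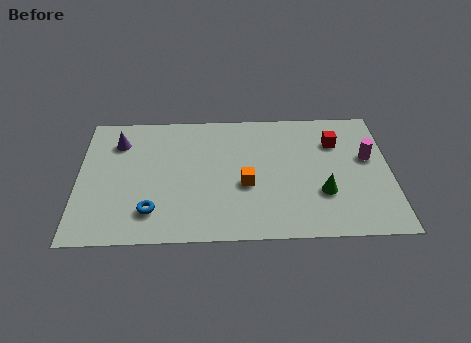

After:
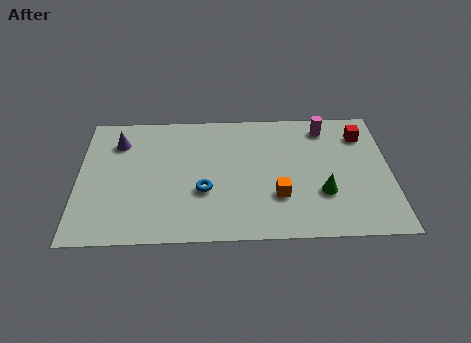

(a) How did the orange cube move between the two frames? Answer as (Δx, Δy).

(1.3, -0.7)

From the two frames, the orange cube sits at roughly (6.8, 3.1) before and (8.1, 2.4) after.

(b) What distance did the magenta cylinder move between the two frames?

2.5

The magenta cylinder moved from about (11.8, 4.5) to (10.1, 6.4), a distance of √(1.7² + 1.9²) ≈ 2.5.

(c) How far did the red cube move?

1.2

From (10.5, 5.5) to (11.6, 5.9), the red cube covered √(1.1² + 0.4²) ≈ 1.2 units.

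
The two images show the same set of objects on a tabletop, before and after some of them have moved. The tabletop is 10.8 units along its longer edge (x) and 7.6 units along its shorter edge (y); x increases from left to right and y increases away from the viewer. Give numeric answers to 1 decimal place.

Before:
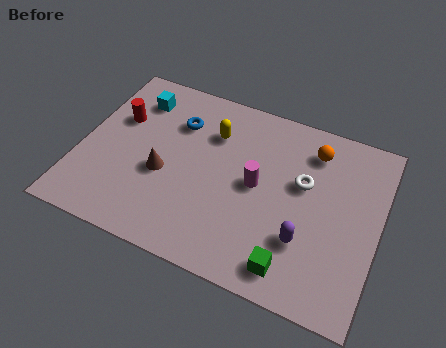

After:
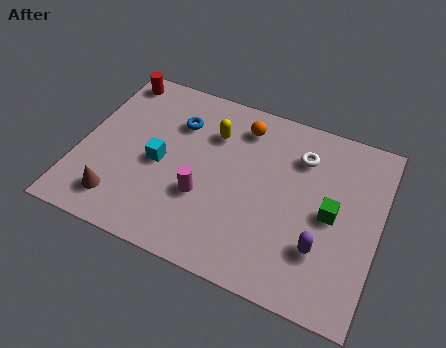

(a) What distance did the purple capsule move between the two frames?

0.6

From (8.3, 2.3) to (8.9, 2.2), the purple capsule covered √(0.6² + 0.1²) ≈ 0.6 units.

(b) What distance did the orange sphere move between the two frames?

2.6

The orange sphere was near (8.2, 6.1) before and (5.6, 6.2) after, so it travelled √(2.6² + 0.1²) ≈ 2.6 units.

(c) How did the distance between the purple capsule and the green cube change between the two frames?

+0.3

They were about 1.2 units apart before and 1.5 after — 0.3 units further apart.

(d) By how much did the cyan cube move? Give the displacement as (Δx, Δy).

(1.2, -2.5)

The cyan cube started near (1.7, 6.0) and ended near (2.9, 3.5).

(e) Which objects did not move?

the yellow capsule and the blue torus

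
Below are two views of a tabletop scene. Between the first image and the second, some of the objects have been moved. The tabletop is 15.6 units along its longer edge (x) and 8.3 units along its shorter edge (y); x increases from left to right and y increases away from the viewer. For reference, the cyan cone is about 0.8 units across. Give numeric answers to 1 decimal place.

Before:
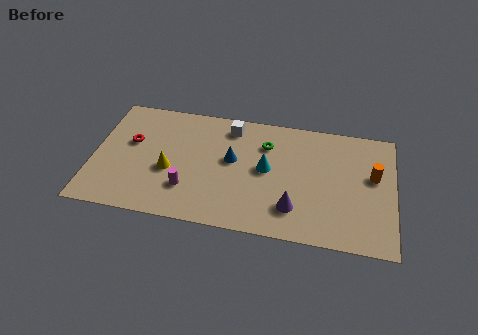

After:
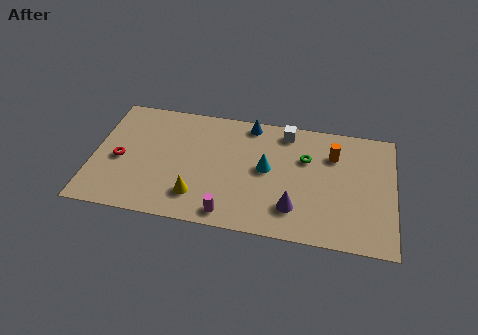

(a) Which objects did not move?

the cyan cone and the purple cone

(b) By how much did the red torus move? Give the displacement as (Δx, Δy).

(-0.5, -1.3)

From the two frames, the red torus sits at roughly (1.9, 5.0) before and (1.4, 3.7) after.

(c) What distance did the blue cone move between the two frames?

2.8

The blue cone moved from about (7.2, 4.7) to (8.0, 7.4), a distance of √(0.8² + 2.7²) ≈ 2.8.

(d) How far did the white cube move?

2.9

The white cube was near (7.0, 7.0) before and (9.9, 7.2) after, so it travelled √(2.9² + 0.2²) ≈ 2.9 units.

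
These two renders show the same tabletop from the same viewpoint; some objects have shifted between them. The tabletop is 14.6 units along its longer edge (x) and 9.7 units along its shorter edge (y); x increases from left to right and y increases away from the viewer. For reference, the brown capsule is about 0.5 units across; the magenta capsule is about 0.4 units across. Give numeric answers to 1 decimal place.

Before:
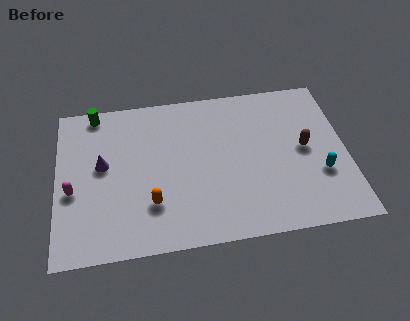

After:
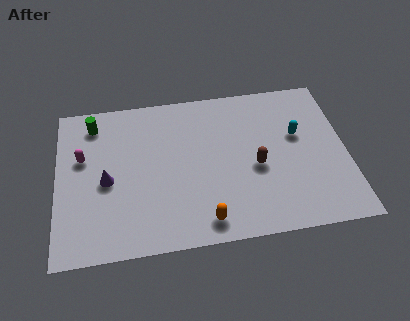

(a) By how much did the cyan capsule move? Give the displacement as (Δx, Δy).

(-1.0, 2.6)

The cyan capsule was at about (13.2, 3.3) and moved to about (12.2, 5.9).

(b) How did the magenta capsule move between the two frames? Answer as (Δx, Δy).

(0.5, 2.0)

The magenta capsule was at about (0.8, 4.0) and moved to about (1.3, 6.0).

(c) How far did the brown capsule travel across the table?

2.6

From (12.5, 5.0) to (10.0, 4.2), the brown capsule covered √(2.5² + 0.8²) ≈ 2.6 units.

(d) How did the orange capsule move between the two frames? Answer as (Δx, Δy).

(2.6, -1.4)

The orange capsule was at about (4.7, 2.7) and moved to about (7.3, 1.3).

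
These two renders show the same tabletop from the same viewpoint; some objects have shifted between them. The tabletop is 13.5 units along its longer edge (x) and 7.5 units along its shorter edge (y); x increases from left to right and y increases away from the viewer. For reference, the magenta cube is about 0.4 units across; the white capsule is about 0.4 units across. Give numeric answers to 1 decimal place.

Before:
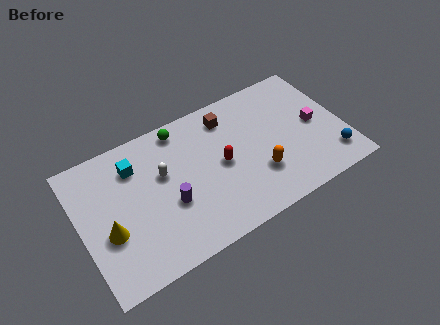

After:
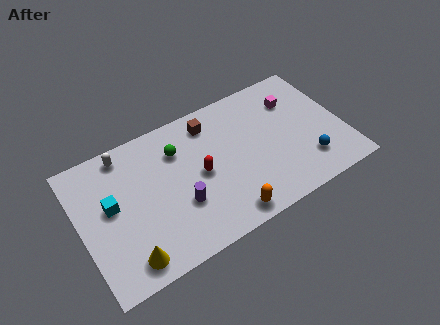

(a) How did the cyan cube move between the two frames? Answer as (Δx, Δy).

(-1.4, -1.5)

The cyan cube started near (3.0, 5.7) and ended near (1.6, 4.2).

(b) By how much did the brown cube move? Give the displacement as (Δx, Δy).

(-0.9, 0.1)

The brown cube started near (7.9, 6.1) and ended near (7.0, 6.2).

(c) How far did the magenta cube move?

2.0

The magenta cube moved from about (12.1, 3.7) to (11.3, 5.5), a distance of √(0.8² + 1.8²) ≈ 2.0.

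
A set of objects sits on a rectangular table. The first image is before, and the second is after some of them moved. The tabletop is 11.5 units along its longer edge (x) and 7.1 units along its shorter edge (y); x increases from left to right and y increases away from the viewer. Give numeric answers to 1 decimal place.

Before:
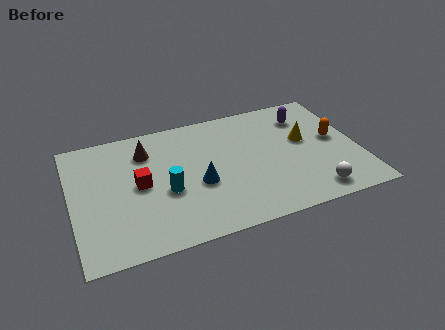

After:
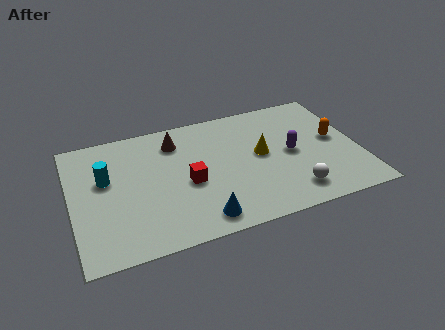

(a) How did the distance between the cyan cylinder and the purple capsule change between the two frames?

+1.0

Before: roughly 6.4 units apart; after: 7.4. That's 1.0 units further apart.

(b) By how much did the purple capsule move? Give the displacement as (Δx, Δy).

(-0.8, -2.0)

From the two frames, the purple capsule sits at roughly (9.6, 5.5) before and (8.8, 3.5) after.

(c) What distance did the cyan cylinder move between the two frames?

2.7

From (3.7, 2.9) to (1.4, 4.3), the cyan cylinder covered √(2.3² + 1.4²) ≈ 2.7 units.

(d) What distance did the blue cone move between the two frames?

1.9

From (5.0, 2.9) to (4.9, 1.0), the blue cone covered √(0.1² + 1.9²) ≈ 1.9 units.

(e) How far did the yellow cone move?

1.8

The yellow cone was near (9.4, 4.1) before and (7.6, 3.8) after, so it travelled √(1.8² + 0.3²) ≈ 1.8 units.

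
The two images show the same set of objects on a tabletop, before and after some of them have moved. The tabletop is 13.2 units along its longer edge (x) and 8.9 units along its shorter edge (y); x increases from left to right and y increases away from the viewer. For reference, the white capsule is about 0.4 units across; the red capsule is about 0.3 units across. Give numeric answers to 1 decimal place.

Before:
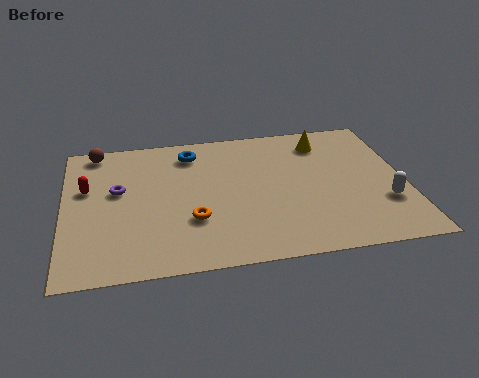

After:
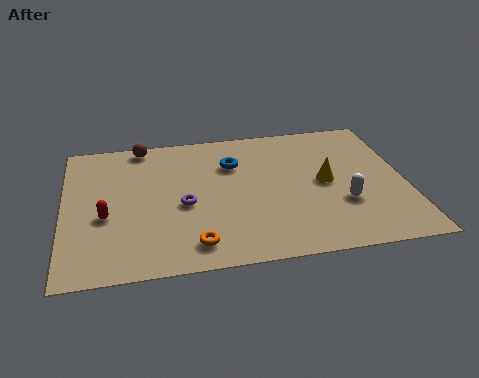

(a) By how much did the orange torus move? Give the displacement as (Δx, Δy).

(0.0, -1.5)

The orange torus started near (4.9, 2.9) and ended near (4.9, 1.4).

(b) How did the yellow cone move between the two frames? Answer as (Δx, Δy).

(-0.1, -2.7)

The yellow cone was at about (10.2, 7.2) and moved to about (10.1, 4.5).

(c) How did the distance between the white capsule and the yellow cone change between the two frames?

-3.3

The distance was about 4.9 in the first image and 1.6 in the second, so they moved 3.3 units closer together.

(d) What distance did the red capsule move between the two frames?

2.0

From (0.9, 5.5) to (1.6, 3.6), the red capsule covered √(0.7² + 1.9²) ≈ 2.0 units.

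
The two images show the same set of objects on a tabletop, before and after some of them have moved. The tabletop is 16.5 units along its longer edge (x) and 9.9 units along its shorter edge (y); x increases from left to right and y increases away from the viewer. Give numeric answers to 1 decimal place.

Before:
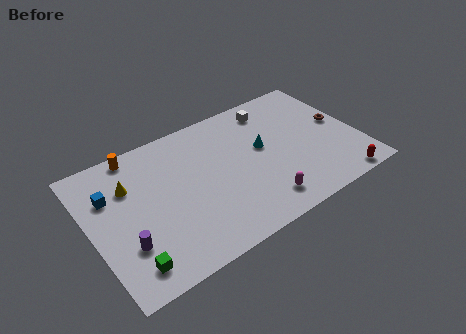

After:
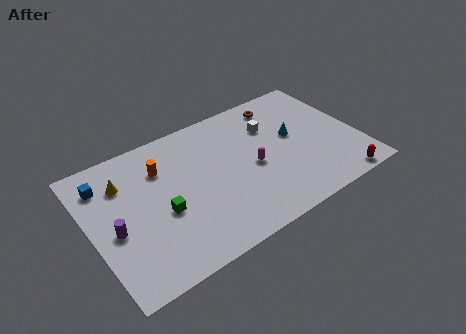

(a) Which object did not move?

the red capsule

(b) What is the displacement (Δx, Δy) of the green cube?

(2.4, 2.5)

The green cube was at about (1.8, 1.6) and moved to about (4.2, 4.1).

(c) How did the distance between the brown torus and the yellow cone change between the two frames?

-2.9

Before: roughly 13.1 units apart; after: 10.2. That's 2.9 units closer together.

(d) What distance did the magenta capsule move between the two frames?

2.8

The magenta capsule moved from about (9.9, 1.7) to (9.9, 4.5), a distance of √(0.0² + 2.8²) ≈ 2.8.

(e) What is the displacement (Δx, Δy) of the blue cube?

(-0.2, 1.0)

The blue cube was at about (1.4, 6.8) and moved to about (1.2, 7.8).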